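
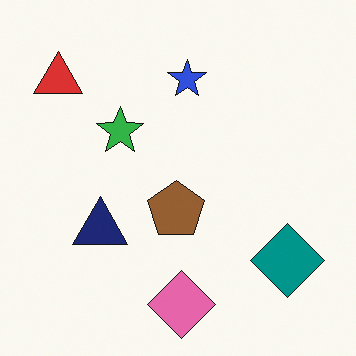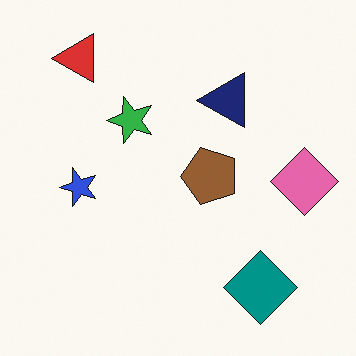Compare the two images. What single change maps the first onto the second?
Transposed (reflected across the top-left ↔ bottom-right diagonal).

Shapes have swapped their row and column positions — what was in the top-right is now in the bottom-left — a diagonal reflection.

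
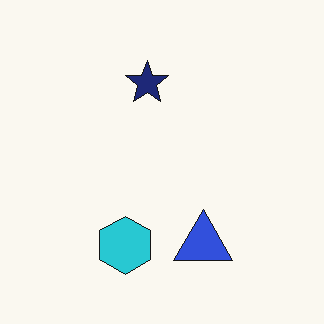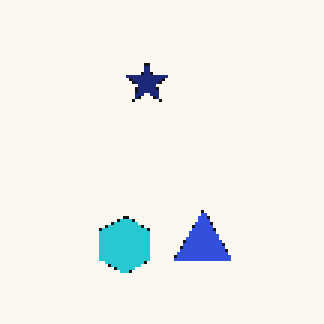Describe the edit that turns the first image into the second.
This is the original image mildly pixelated.

Shapes are reduced to large square blocks; fine edges and outlines are lost — a downscale-then-upscale (mosaic) effect.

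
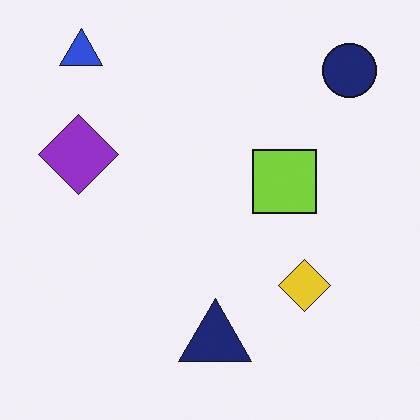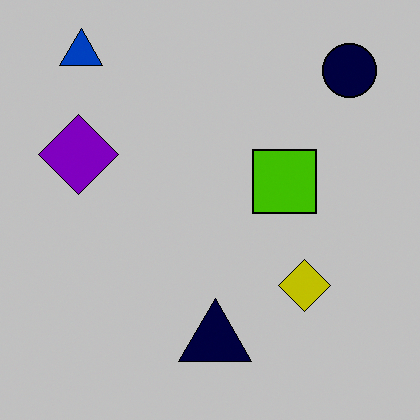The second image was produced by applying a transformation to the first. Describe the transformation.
This is the original image aggressively posterized.

Each flat color has snapped to a coarser quantized level — most visibly, the near-white background has dropped to a flat grey.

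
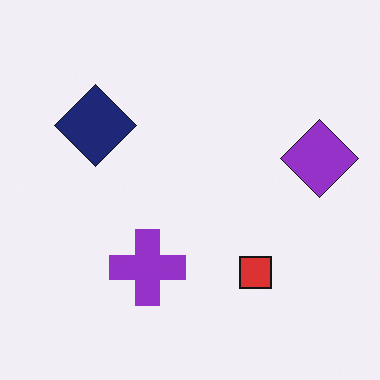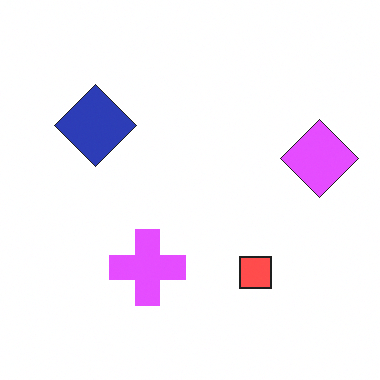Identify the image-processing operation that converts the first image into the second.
It was brightened a lot.

Every pixel — background and shapes alike — is uniformly brightened.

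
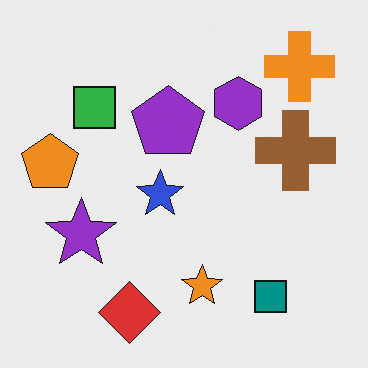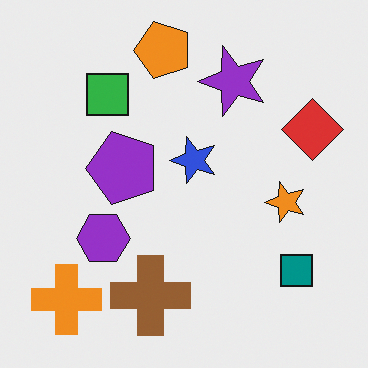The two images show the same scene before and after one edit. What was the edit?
This is the original image transposed (reflected across the top-left ↔ bottom-right diagonal).

Shapes have swapped their row and column positions — what was in the top-right is now in the bottom-left — a diagonal reflection.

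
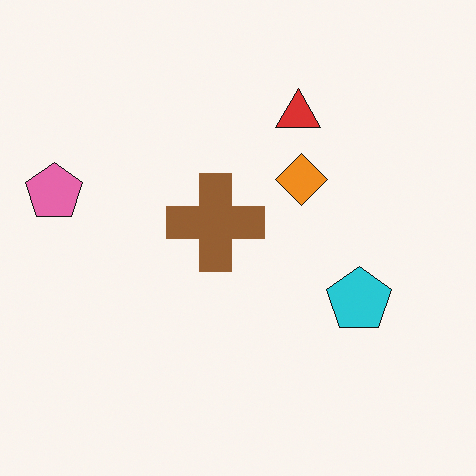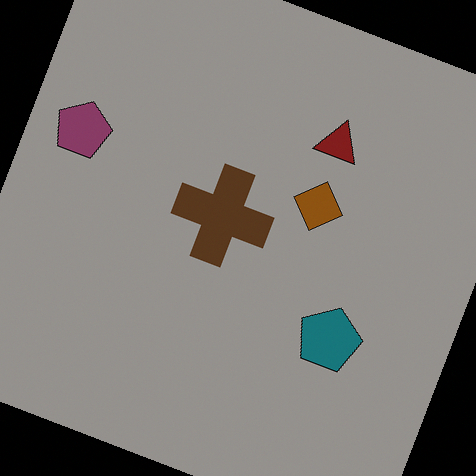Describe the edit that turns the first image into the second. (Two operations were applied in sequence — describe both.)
Substantially darkened, then rotated clockwise by a clearly visible amount.

Every pixel — background and shapes alike — is uniformly darkened. Every shape is tilted by the same angle and the image corners show triangular fill wedges — a whole-image rotation by a non-right angle.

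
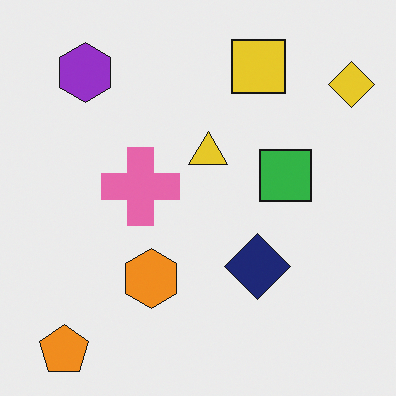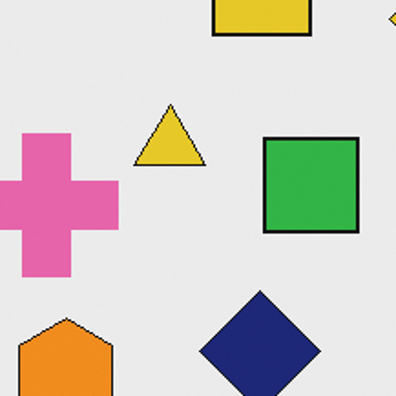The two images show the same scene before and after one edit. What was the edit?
The second image is the first cropped tightly and scaled back up.

The visible shapes are larger and the field of view is narrower; shapes near the original edges may be partly or wholly outside the frame — a crop-and-rescale.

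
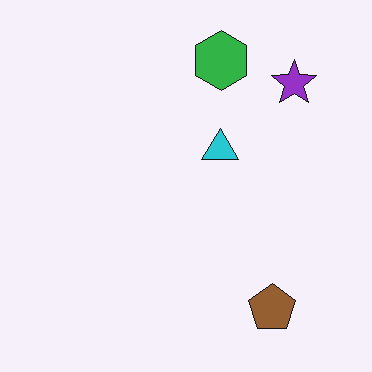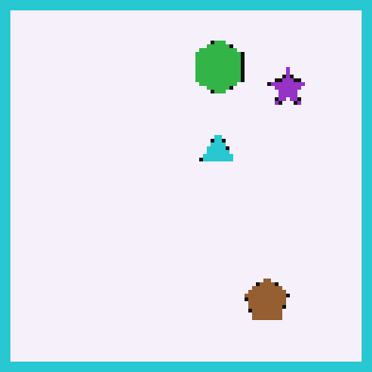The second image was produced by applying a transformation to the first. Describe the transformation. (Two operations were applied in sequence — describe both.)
This is the original image mildly pixelated, then framed with a cyan border.

Shapes are reduced to large square blocks; fine edges and outlines are lost — a downscale-then-upscale (mosaic) effect. A solid cyan frame runs around the edge of the second image, with the content slightly shrunk inside it.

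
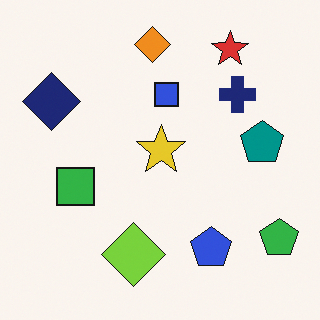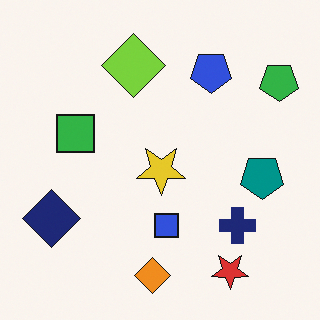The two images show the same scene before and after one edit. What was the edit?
The transformation is: flipped vertically (top ↔ bottom).

The orange diamond is in the top of the first image and the bottom of the second — shapes on opposite sides of the horizontal midline have swapped in a mirror flip.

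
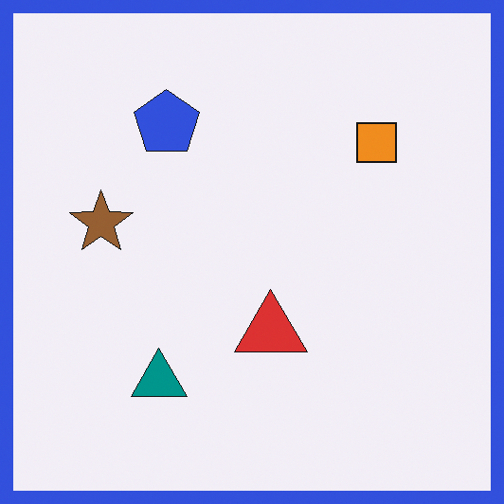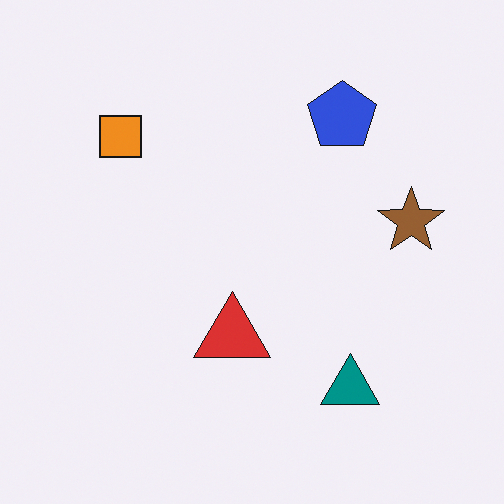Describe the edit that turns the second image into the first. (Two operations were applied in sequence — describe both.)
The image was flipped horizontally (left ↔ right), then framed with a blue border.

The brown star is in the right of the second image and the left of the first — shapes on opposite sides of the vertical midline have swapped in a mirror flip. A solid blue frame runs around the edge of the first image, with the content slightly shrunk inside it.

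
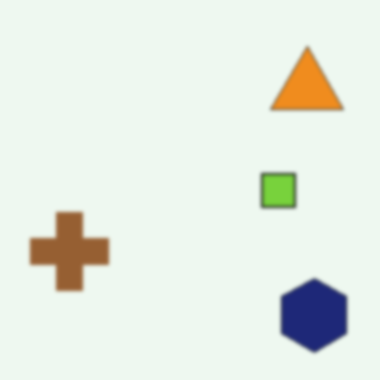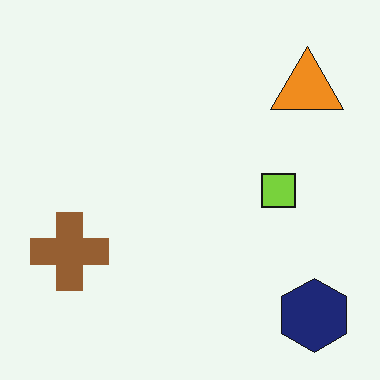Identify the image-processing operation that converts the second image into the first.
This is the original image lightly blurred.

Shape edges and outlines are uniformly softened across the whole image.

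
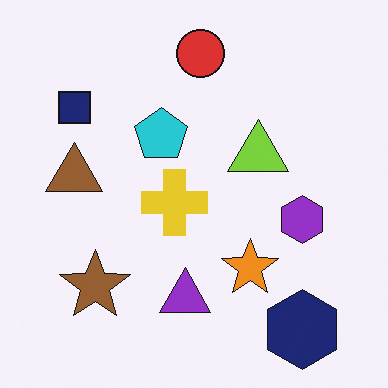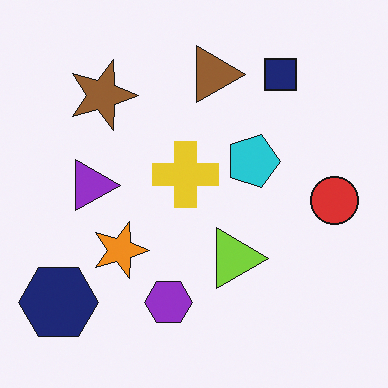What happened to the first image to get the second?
Rotated 90° clockwise.

The navy hexagon sits in the bottom-right of the first image and the bottom-left of the second — consistent with a whole-image 90° clockwise rotation.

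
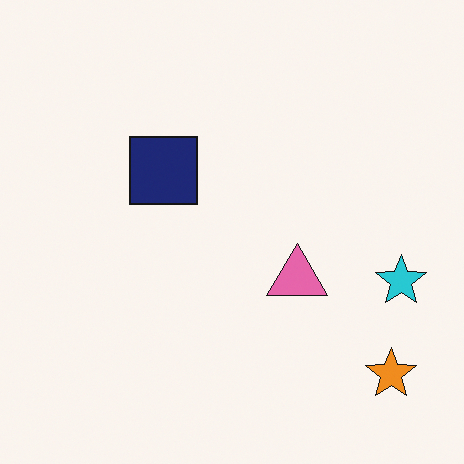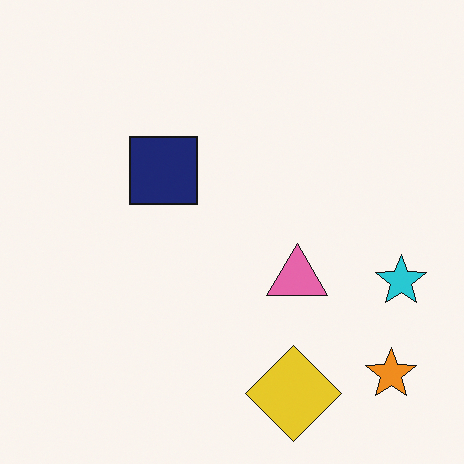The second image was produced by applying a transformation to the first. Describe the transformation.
The transformation is: overlaid with an additional yellow diamond.

A yellow diamond appears in the second image that is absent from the first.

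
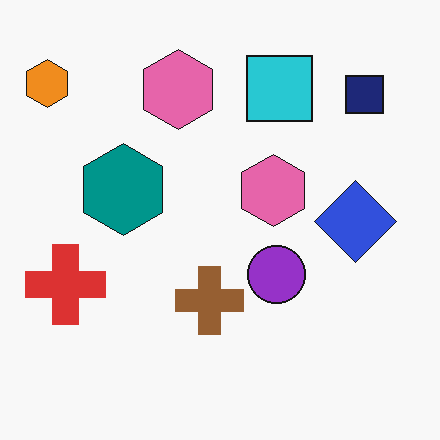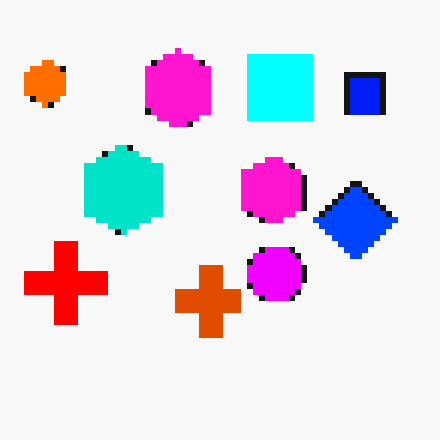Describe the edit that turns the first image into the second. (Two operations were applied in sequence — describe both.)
The image was pixelated into visible square blocks, then made much more vivid (saturation change).

Shapes are reduced to large square blocks; fine edges and outlines are lost — a downscale-then-upscale (mosaic) effect. All colors are more vivid — a global saturation change.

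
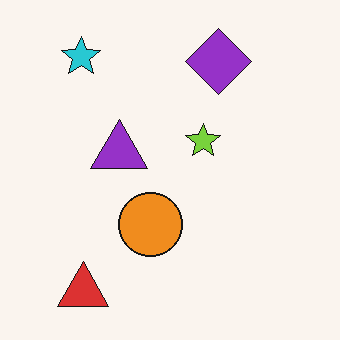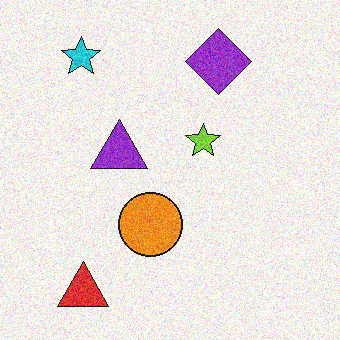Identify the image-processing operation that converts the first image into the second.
The second image is the first degraded with moderate additive noise.

Random speckle covers the whole image, including the flat background.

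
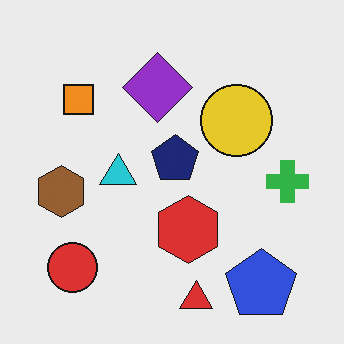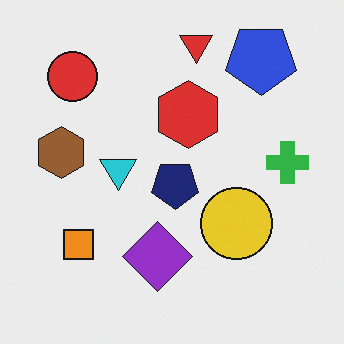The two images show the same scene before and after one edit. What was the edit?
The transformation is: flipped vertically (top ↔ bottom).

The red triangle is in the bottom of the first image and the top of the second — shapes on opposite sides of the horizontal midline have swapped in a mirror flip.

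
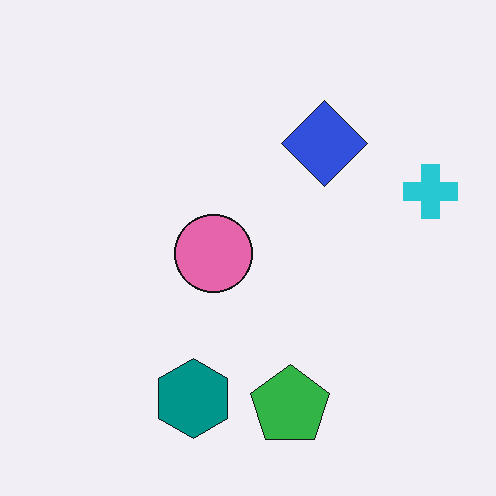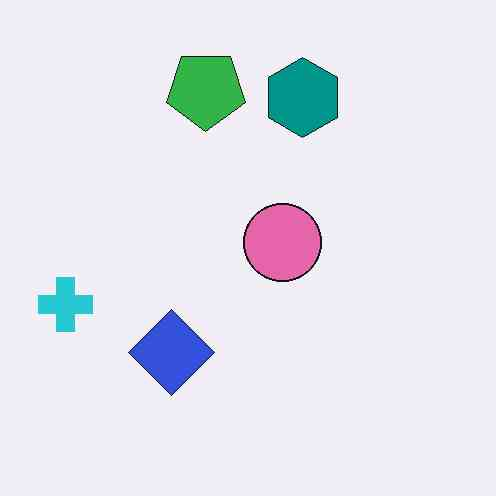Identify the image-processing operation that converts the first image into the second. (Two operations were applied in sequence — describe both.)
The image was rotated 180°, then JPEG-compressed with visible artifacts.

The cyan cross sits in the right of the first image and the left of the second — consistent with a whole-image 180° rotation. Blocky 8×8 compression artifacts appear around shape edges and the flat background shows ringing — characteristic JPEG degradation.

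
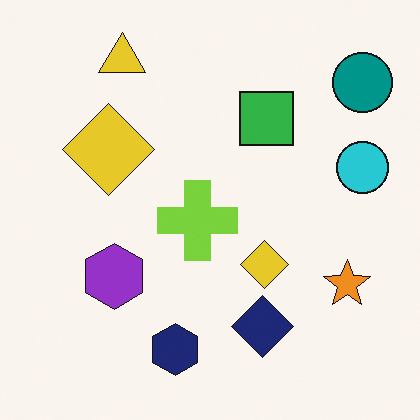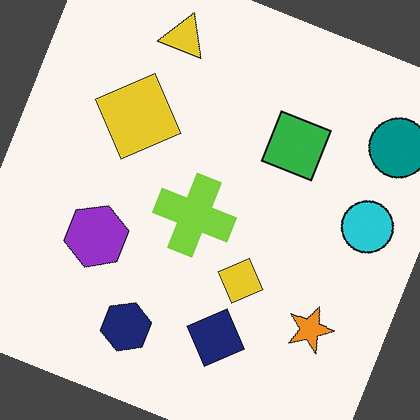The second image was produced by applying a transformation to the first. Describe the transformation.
Rotated clockwise by a moderate amount.

Every shape is tilted by the same angle and the image corners show triangular fill wedges — a whole-image rotation by a non-right angle.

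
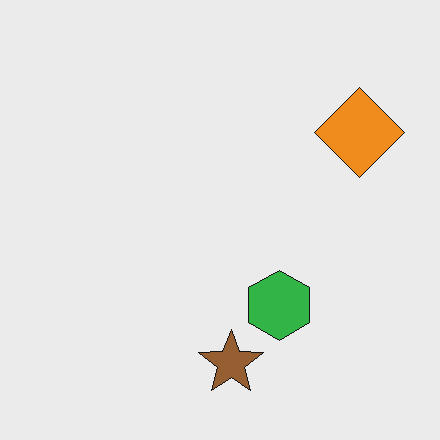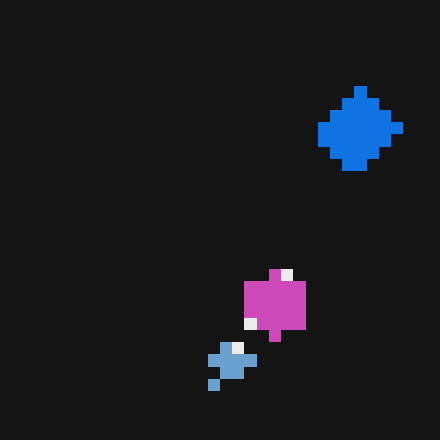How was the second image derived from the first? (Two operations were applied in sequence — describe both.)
Color-inverted (negative), then coarsely pixelated.

The light background has become dark and every shape's color is its complement — a photographic negative. Shapes are reduced to large square blocks; fine edges and outlines are lost — a downscale-then-upscale (mosaic) effect.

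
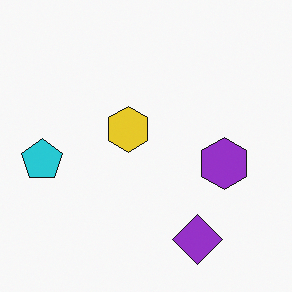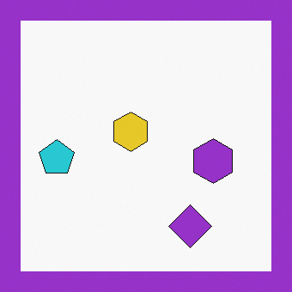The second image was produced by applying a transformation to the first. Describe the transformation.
The transformation is: framed with a purple border.

A solid purple frame runs around the edge of the second image, with the content slightly shrunk inside it.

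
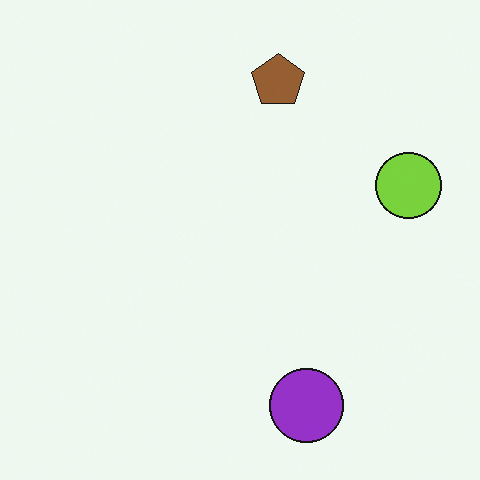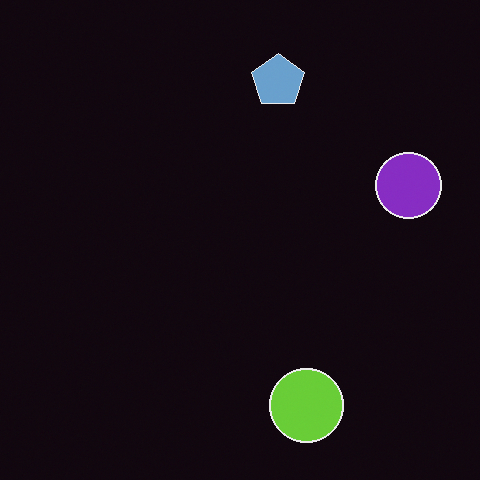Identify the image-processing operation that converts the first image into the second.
The image was color-inverted (negative).

The light background has become dark and every shape's color is its complement — a photographic negative.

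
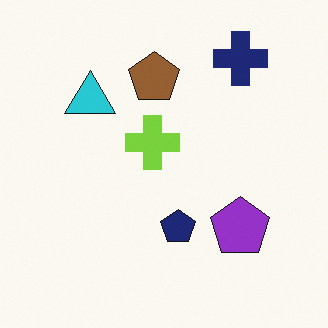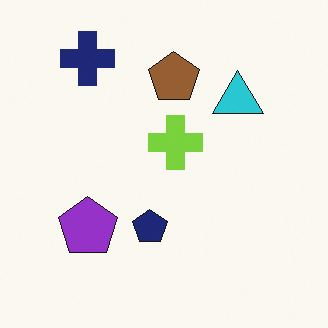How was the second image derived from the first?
It was flipped horizontally (left ↔ right).

The purple pentagon is in the bottom-right of the first image and the bottom-left of the second — shapes on opposite sides of the vertical midline have swapped in a mirror flip.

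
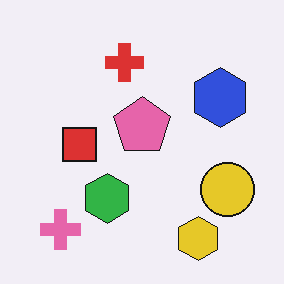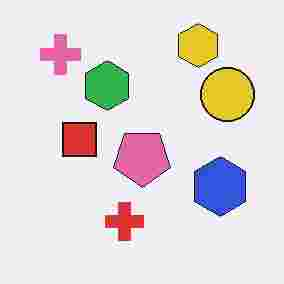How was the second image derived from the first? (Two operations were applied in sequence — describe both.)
This is the original image flipped vertically (top ↔ bottom), then heavily JPEG-compressed with obvious blocking artifacts.

The yellow hexagon is in the bottom-right of the first image and the top-right of the second — shapes on opposite sides of the horizontal midline have swapped in a mirror flip. Blocky 8×8 compression artifacts appear around shape edges and the flat background shows ringing — characteristic JPEG degradation.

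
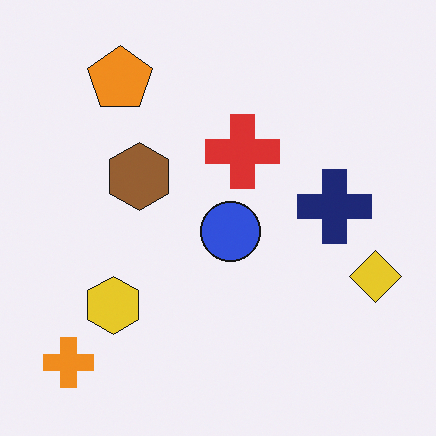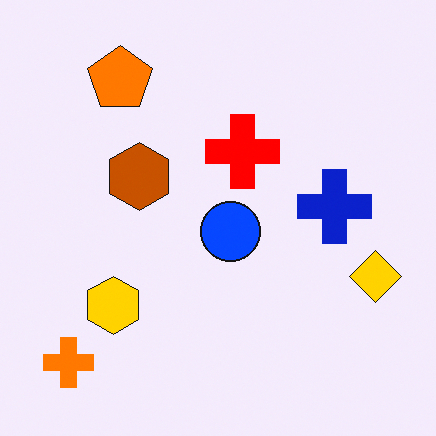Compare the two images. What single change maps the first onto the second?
The image was heavily oversaturated.

All colors are more vivid — a global saturation change.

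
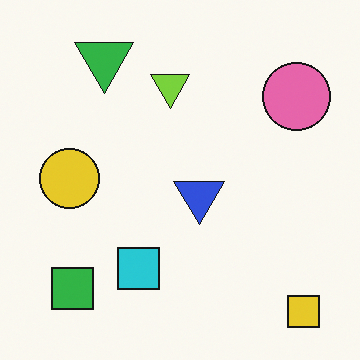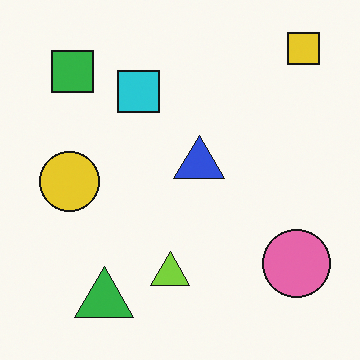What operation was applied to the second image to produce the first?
This is the original image flipped vertically (top ↔ bottom).

The yellow square is in the top-right of the second image and the bottom-right of the first — shapes on opposite sides of the horizontal midline have swapped in a mirror flip.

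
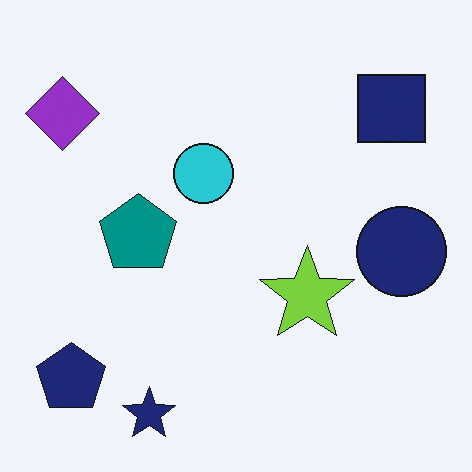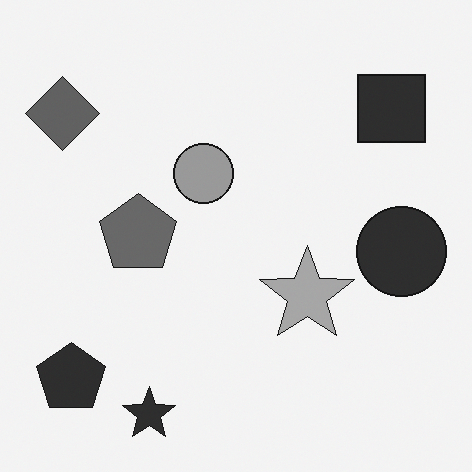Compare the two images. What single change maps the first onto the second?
The transformation is: converted to grayscale.

All color is removed — every shape is now a shade of grey.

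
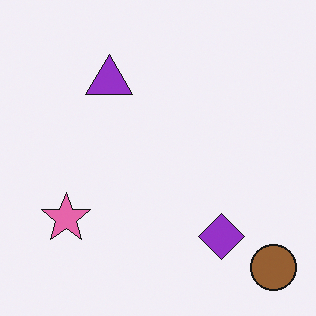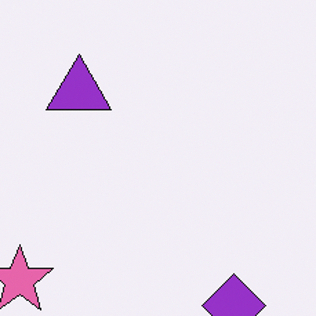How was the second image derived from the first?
This is the original image cropped slightly and scaled back up.

The visible shapes are larger and the field of view is narrower; shapes near the original edges may be partly or wholly outside the frame — a crop-and-rescale.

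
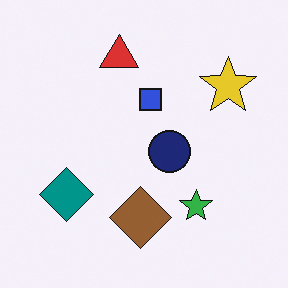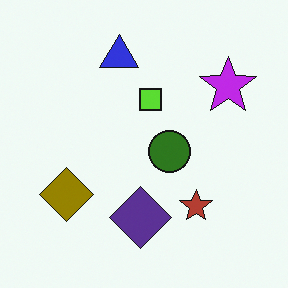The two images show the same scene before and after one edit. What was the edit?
The image was hue-shifted through roughly half the color wheel.

Every shape's color has rotated by the same amount around the hue wheel — a uniform hue shift.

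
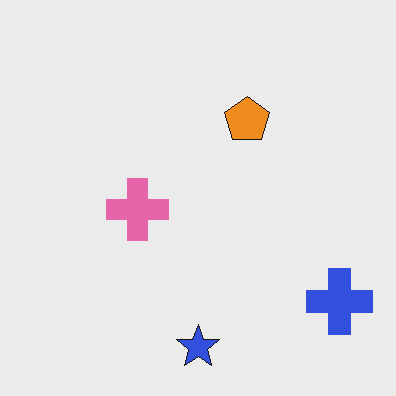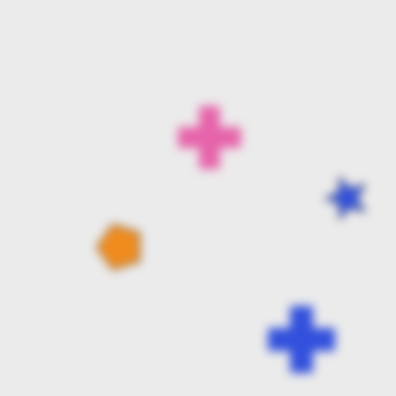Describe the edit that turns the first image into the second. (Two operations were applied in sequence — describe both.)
The second image is the first noticeably gaussian-blurred, then transposed (reflected across the top-left ↔ bottom-right diagonal).

Shape edges and outlines are uniformly softened across the whole image. Shapes have swapped their row and column positions — what was in the top-right is now in the bottom-left — a diagonal reflection.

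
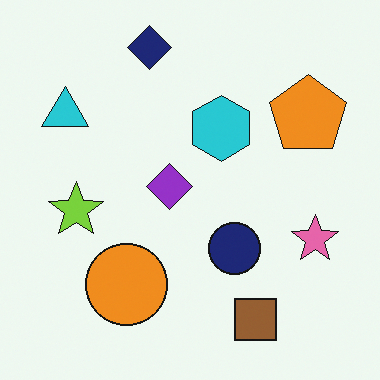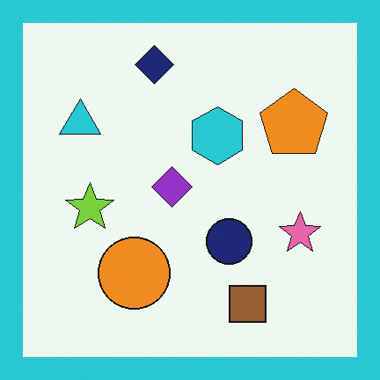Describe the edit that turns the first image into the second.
Framed with a cyan border.

A solid cyan frame runs around the edge of the second image, with the content slightly shrunk inside it.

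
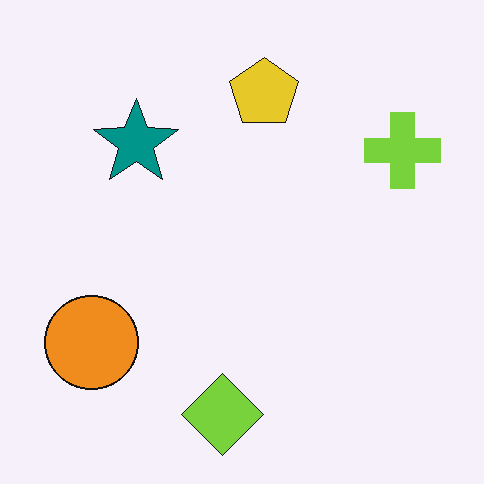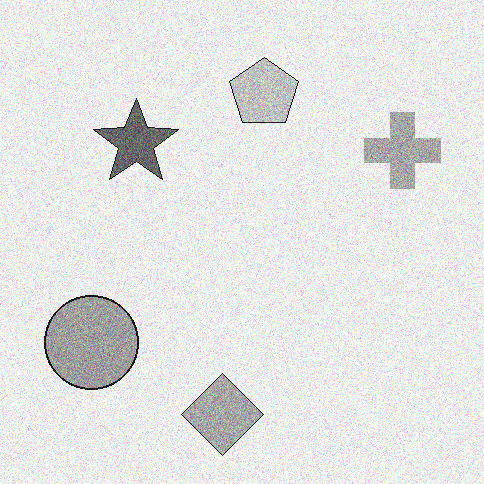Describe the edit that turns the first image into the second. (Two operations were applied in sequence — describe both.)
The second image is the first converted to grayscale, then degraded with visible gaussian noise.

All color is removed — every shape is now a shade of grey. Random speckle covers the whole image, including the flat background.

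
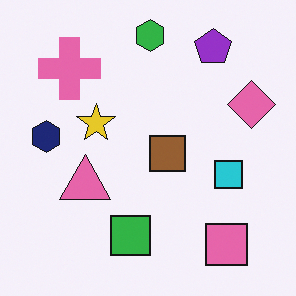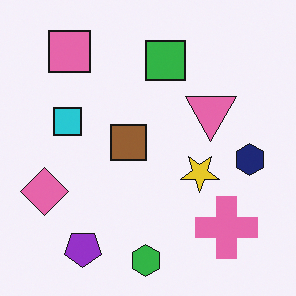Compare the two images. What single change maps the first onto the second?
This is the original image rotated 180°.

The pink square sits in the bottom-right of the first image and the top-left of the second — consistent with a whole-image 180° rotation.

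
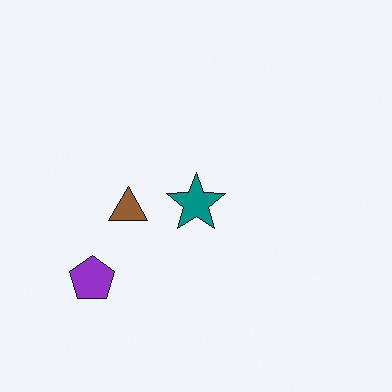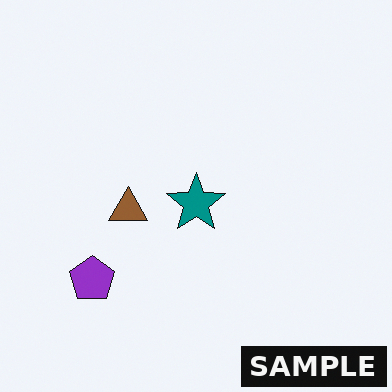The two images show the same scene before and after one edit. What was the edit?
The image was watermarked with the text "SAMPLE" in the lower-right corner.

A dark label reading "SAMPLE" appears in the lower-right corner.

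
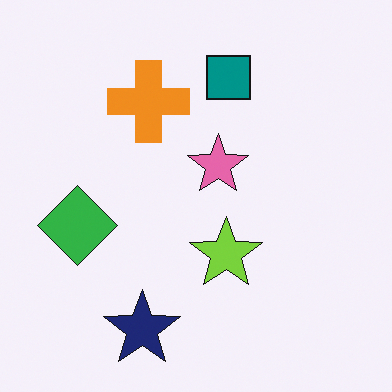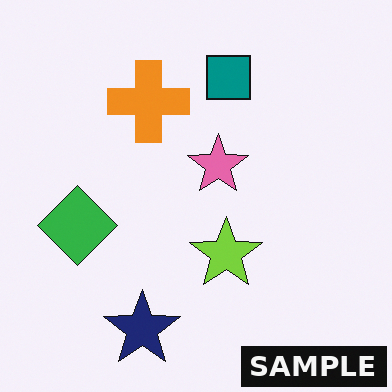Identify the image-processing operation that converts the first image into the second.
It was watermarked with the text "SAMPLE" in the lower-right corner.

A dark label reading "SAMPLE" appears in the lower-right corner.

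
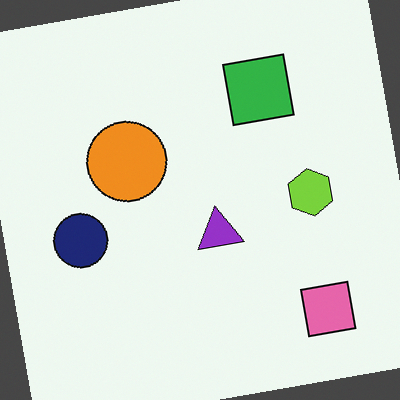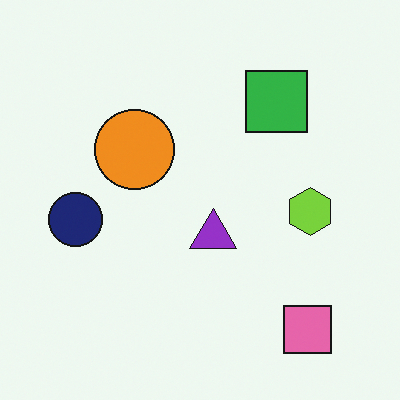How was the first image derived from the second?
Rotated counter-clockwise by a slight angle.

Every shape is tilted by the same angle and the image corners show triangular fill wedges — a whole-image rotation by a non-right angle.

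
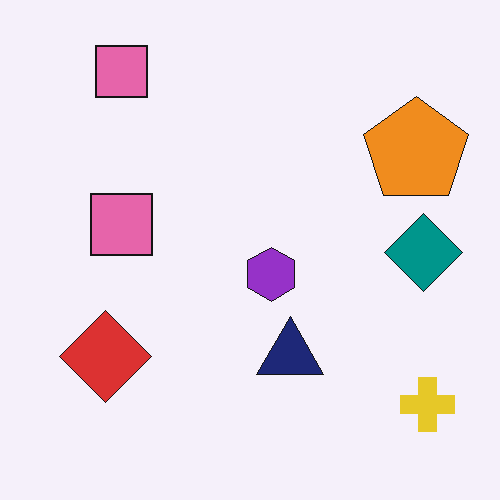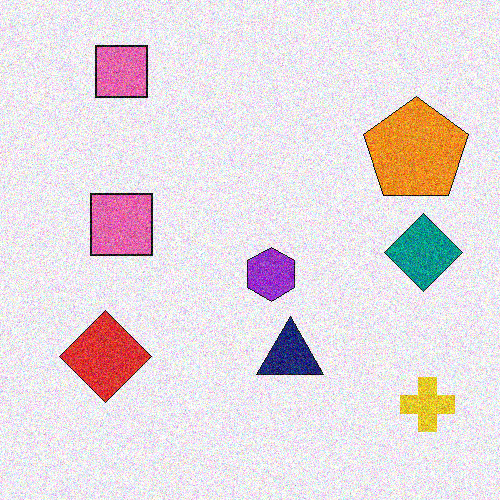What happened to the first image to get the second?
It was degraded with strong gaussian noise.

Random speckle covers the whole image, including the flat background.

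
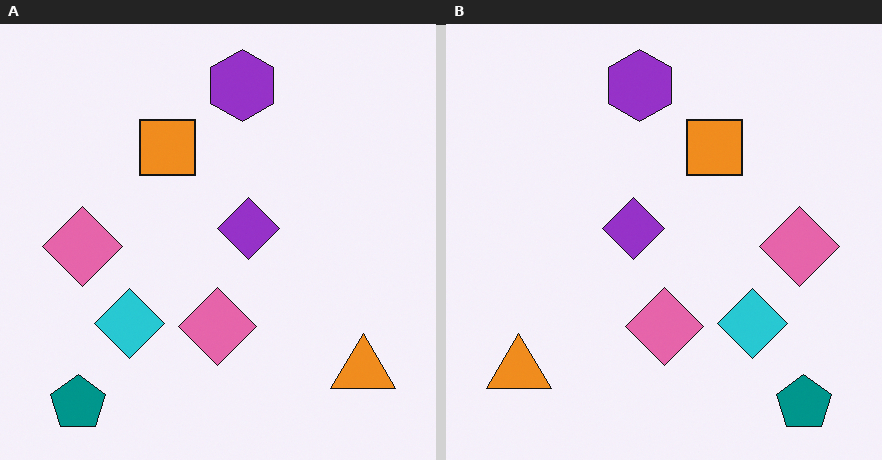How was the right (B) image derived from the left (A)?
The right (B) image is the left (A) flipped horizontally (left ↔ right).

The orange triangle is in the bottom-right of the left (A) image and the bottom-left of the right (B) — shapes on opposite sides of the vertical midline have swapped in a mirror flip.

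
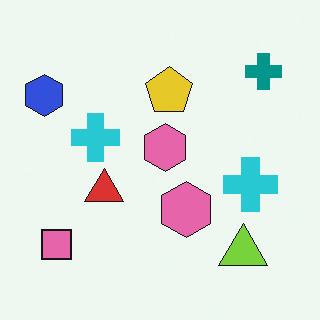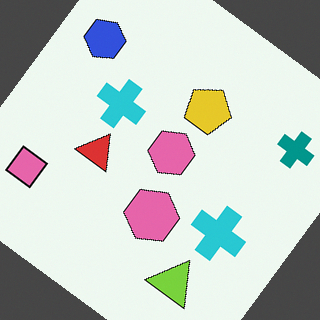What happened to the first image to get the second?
It was rotated clockwise by a large amount — several tens of degrees.

Every shape is tilted by the same angle and the image corners show triangular fill wedges — a whole-image rotation by a non-right angle.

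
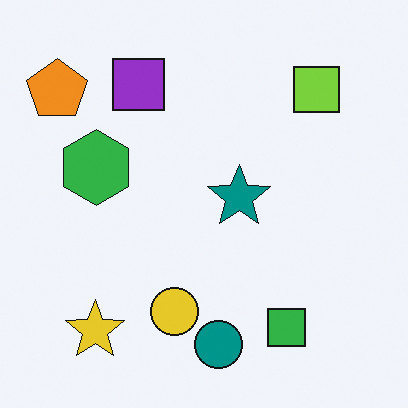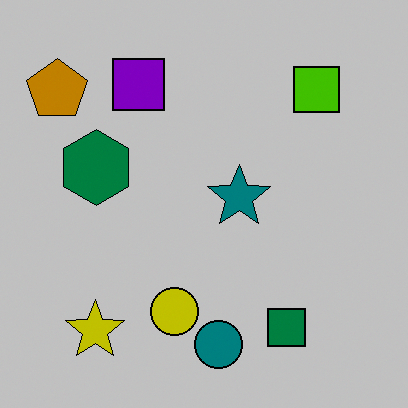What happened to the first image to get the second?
It was aggressively posterized.

Each flat color has snapped to a coarser quantized level — most visibly, the near-white background has dropped to a flat grey.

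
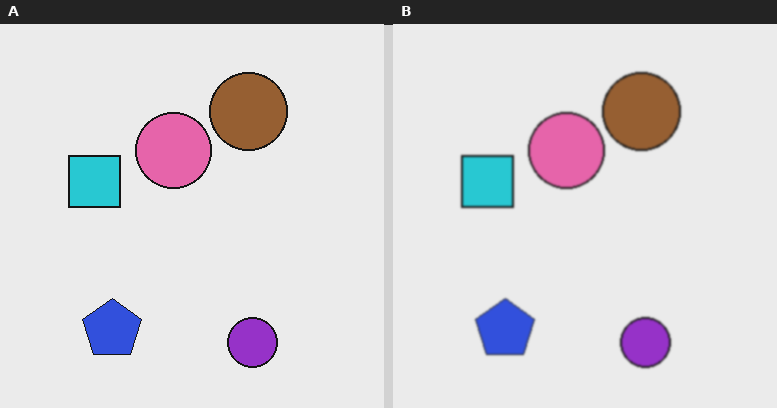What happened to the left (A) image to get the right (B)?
It was given a subtle gaussian blur.

Shape edges and outlines are uniformly softened across the whole image.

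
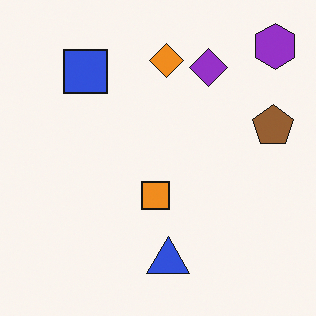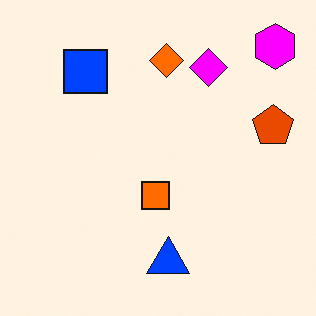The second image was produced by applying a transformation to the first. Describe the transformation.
The second image is the first made much more vivid (saturation change).

All colors are more vivid — a global saturation change.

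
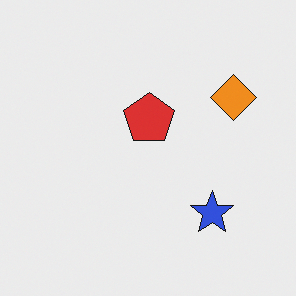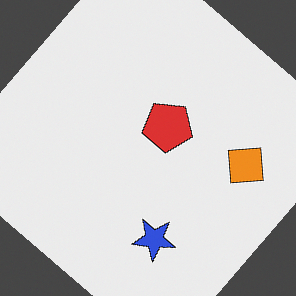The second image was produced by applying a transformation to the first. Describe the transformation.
This is the original image rotated clockwise by a large amount — several tens of degrees.

Every shape is tilted by the same angle and the image corners show triangular fill wedges — a whole-image rotation by a non-right angle.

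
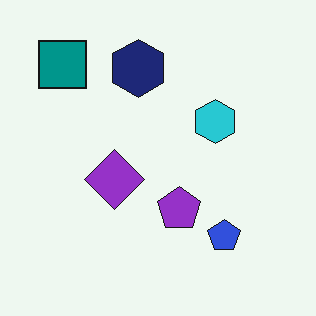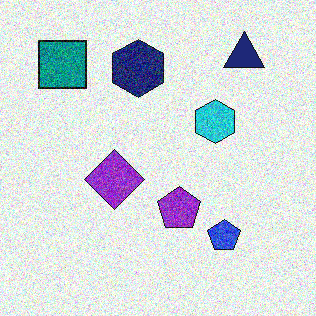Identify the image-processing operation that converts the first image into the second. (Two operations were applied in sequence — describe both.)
The second image is the first degraded with heavy additive noise, then overlaid with an additional navy triangle.

Random speckle covers the whole image, including the flat background. A navy triangle appears in the second image that is absent from the first.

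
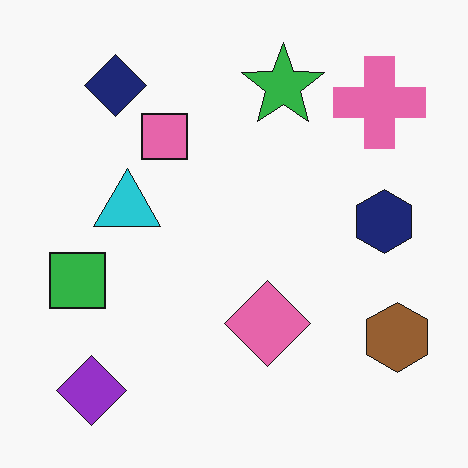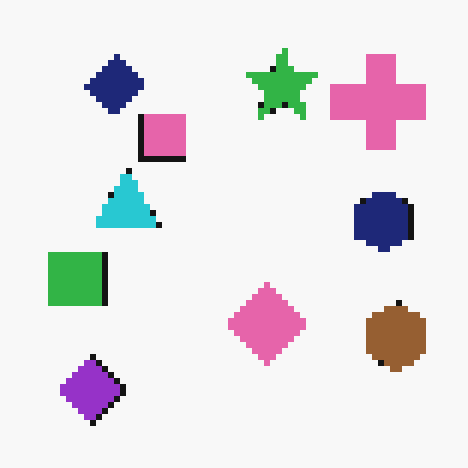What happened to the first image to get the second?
The image was moderately pixelated.

Shapes are reduced to large square blocks; fine edges and outlines are lost — a downscale-then-upscale (mosaic) effect.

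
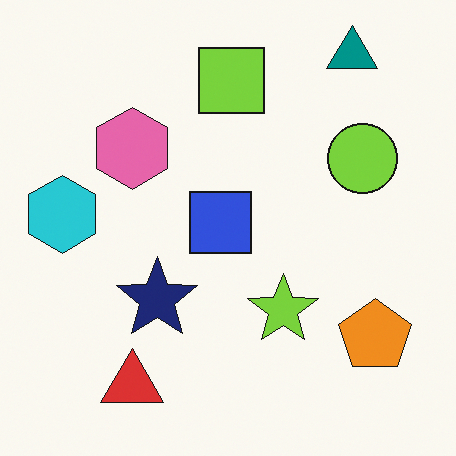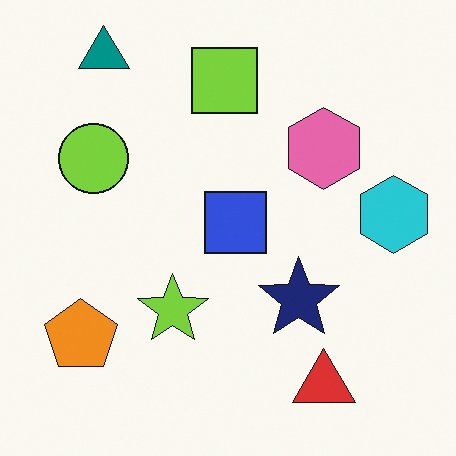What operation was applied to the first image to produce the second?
Flipped horizontally (left ↔ right).

The cyan hexagon is in the left of the first image and the right of the second — shapes on opposite sides of the vertical midline have swapped in a mirror flip.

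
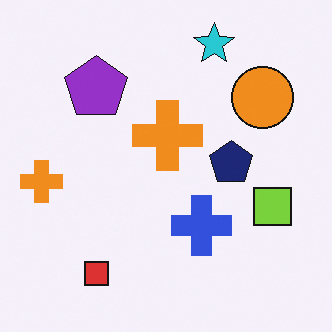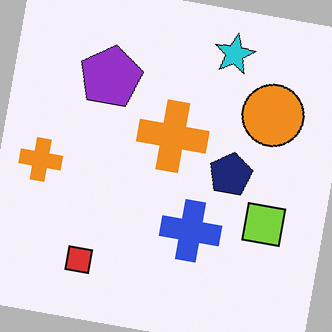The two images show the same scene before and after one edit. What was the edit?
It was rotated clockwise by a slight angle.

Every shape is tilted by the same angle and the image corners show triangular fill wedges — a whole-image rotation by a non-right angle.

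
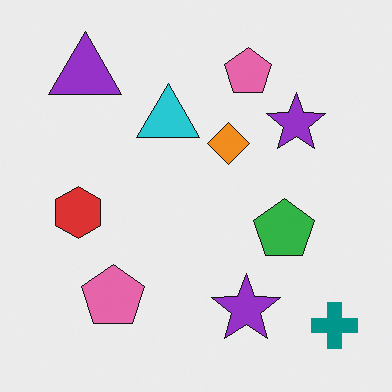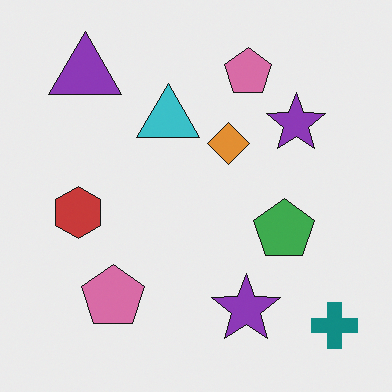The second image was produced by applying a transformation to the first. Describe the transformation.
The second image is the first slightly desaturated.

All colors are more muted and greyish — a global saturation change.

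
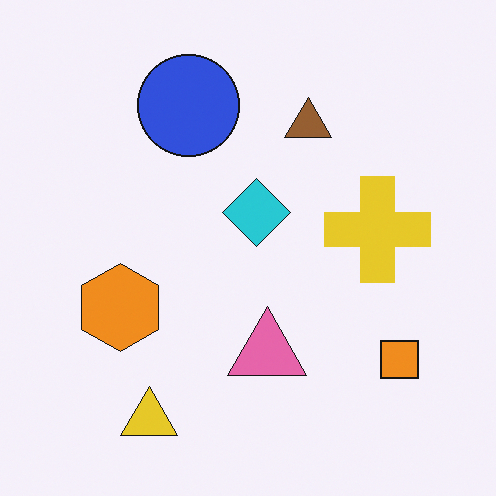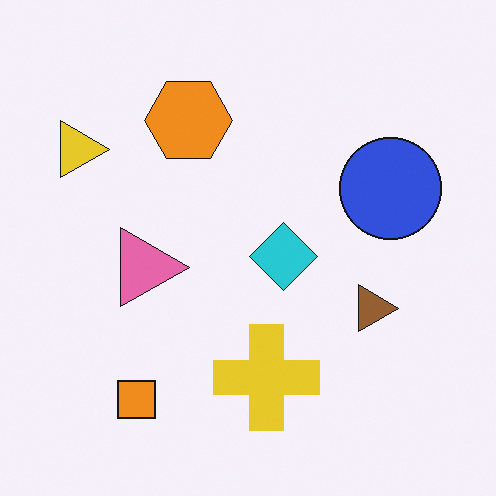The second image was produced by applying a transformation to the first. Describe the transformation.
This is the original image rotated 90° clockwise.

The yellow triangle sits in the bottom-left of the first image and the top-left of the second — consistent with a whole-image 90° clockwise rotation.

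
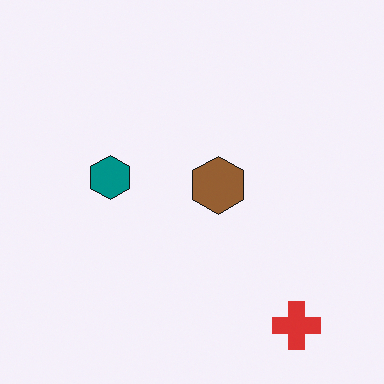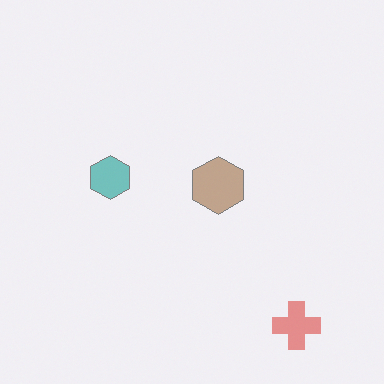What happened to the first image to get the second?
The transformation is: given much lower contrast.

Tones are pushed toward mid-grey across the whole image — a global contrast change.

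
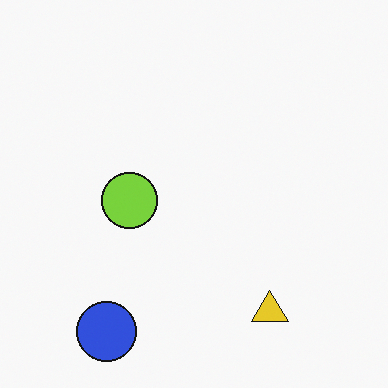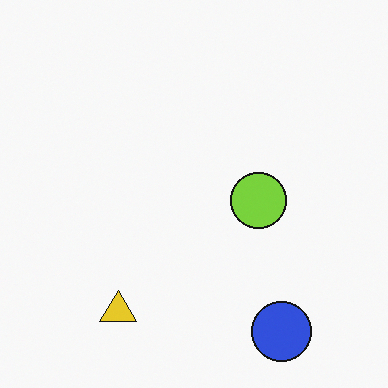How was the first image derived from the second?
This is the original image flipped horizontally (left ↔ right).

The blue circle is in the bottom-right of the second image and the bottom-left of the first — shapes on opposite sides of the vertical midline have swapped in a mirror flip.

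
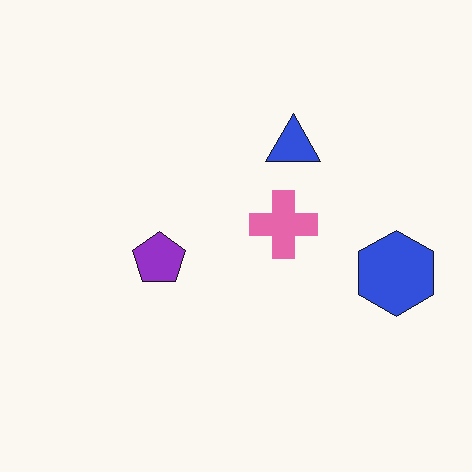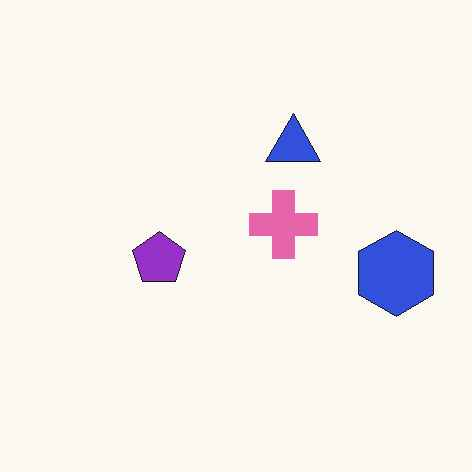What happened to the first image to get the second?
The transformation is: JPEG-compressed with visible artifacts.

Blocky 8×8 compression artifacts appear around shape edges and the flat background shows ringing — characteristic JPEG degradation.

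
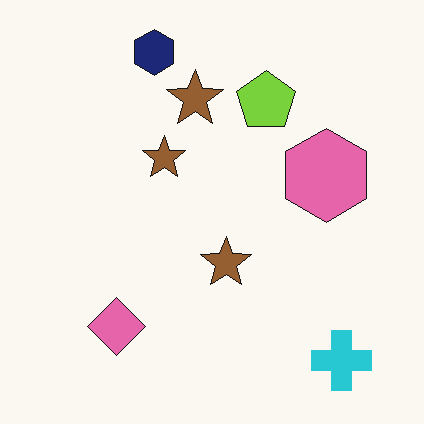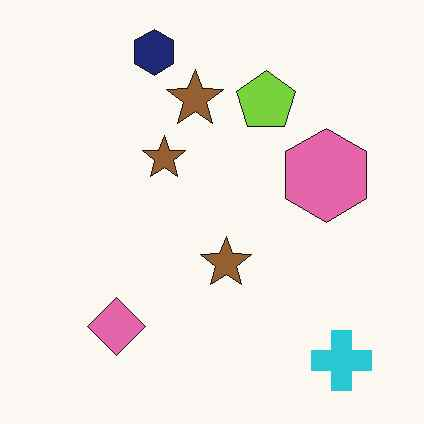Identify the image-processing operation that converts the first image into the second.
The transformation is: JPEG-compressed with visible artifacts.

Blocky 8×8 compression artifacts appear around shape edges and the flat background shows ringing — characteristic JPEG degradation.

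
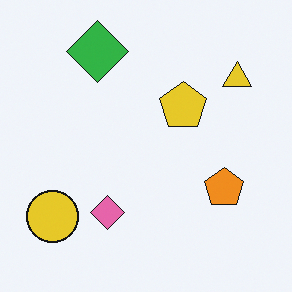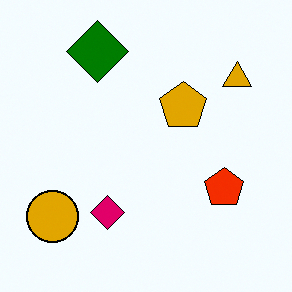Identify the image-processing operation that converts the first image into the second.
It was boosted in contrast.

Tones are pushed away from mid-grey across the whole image — a global contrast change.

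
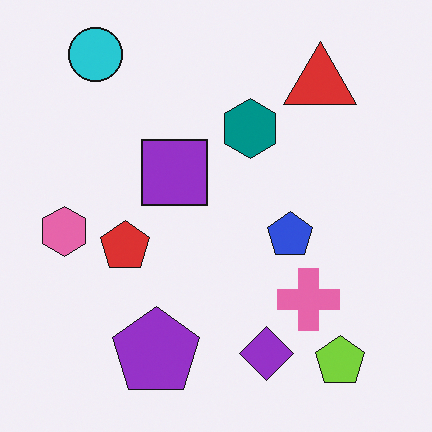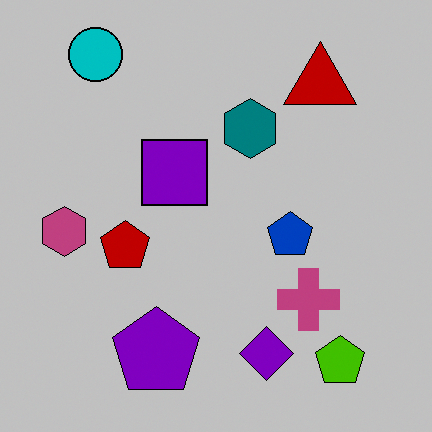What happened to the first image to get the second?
It was aggressively posterized.

Each flat color has snapped to a coarser quantized level — most visibly, the near-white background has dropped to a flat grey.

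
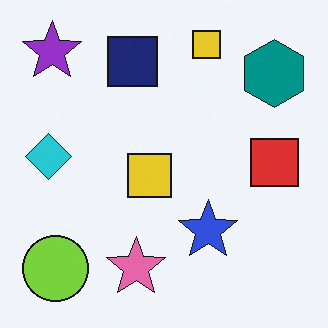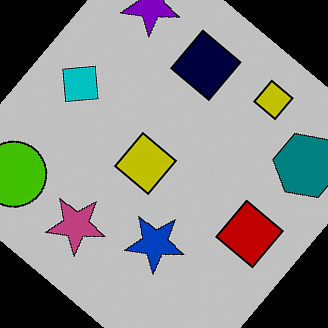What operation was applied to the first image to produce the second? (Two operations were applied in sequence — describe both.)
It was aggressively posterized, then rotated clockwise by a large amount — several tens of degrees.

Each flat color has snapped to a coarser quantized level — most visibly, the near-white background has dropped to a flat grey. Every shape is tilted by the same angle and the image corners show triangular fill wedges — a whole-image rotation by a non-right angle.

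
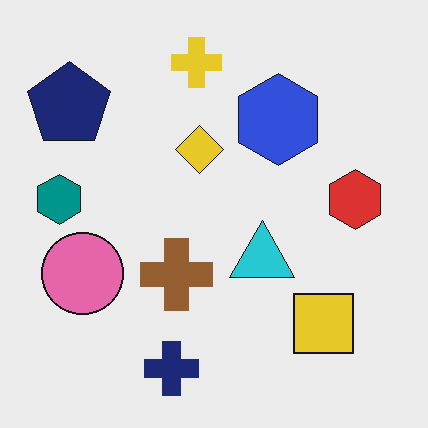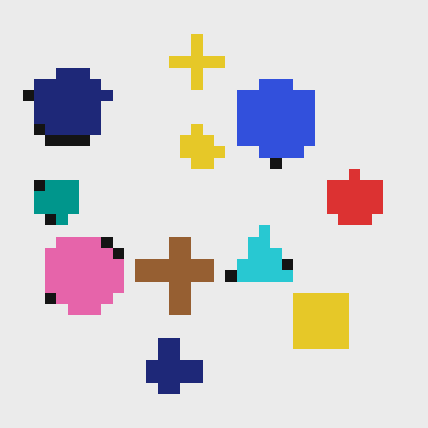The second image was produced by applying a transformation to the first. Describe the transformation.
The transformation is: coarsely pixelated.

Shapes are reduced to large square blocks; fine edges and outlines are lost — a downscale-then-upscale (mosaic) effect.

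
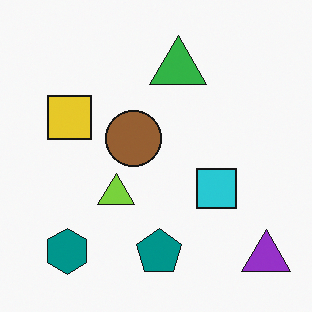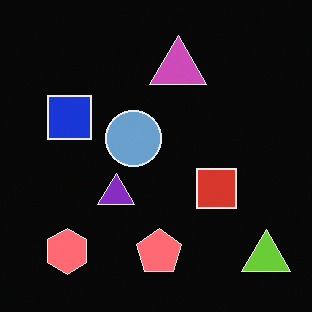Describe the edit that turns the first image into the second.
The transformation is: color-inverted (negative).

The light background has become dark and every shape's color is its complement — a photographic negative.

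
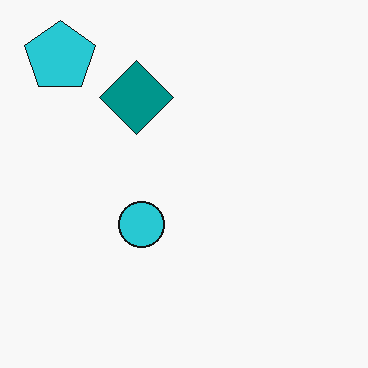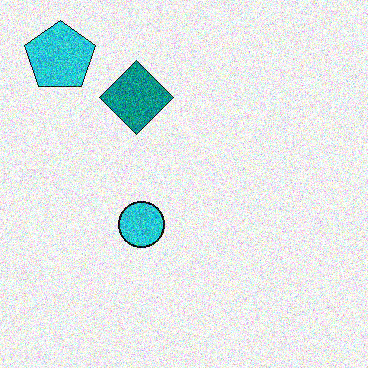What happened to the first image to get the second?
Degraded with heavy additive noise.

Random speckle covers the whole image, including the flat background.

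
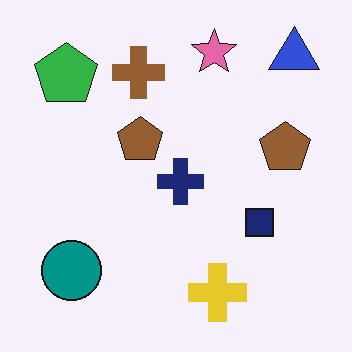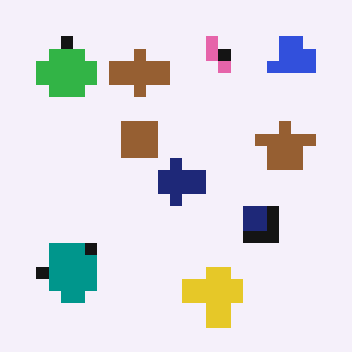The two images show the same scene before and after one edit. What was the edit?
This is the original image coarsely pixelated.

Shapes are reduced to large square blocks; fine edges and outlines are lost — a downscale-then-upscale (mosaic) effect.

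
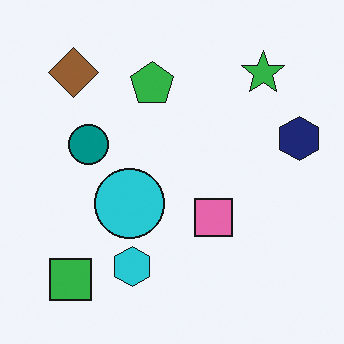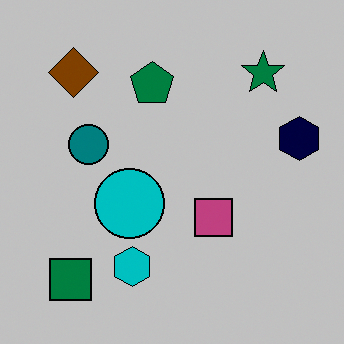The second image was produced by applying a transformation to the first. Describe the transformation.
It was heavily posterized to just a handful of flat colors.

Each flat color has snapped to a coarser quantized level — most visibly, the near-white background has dropped to a flat grey.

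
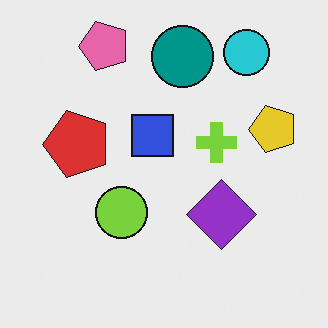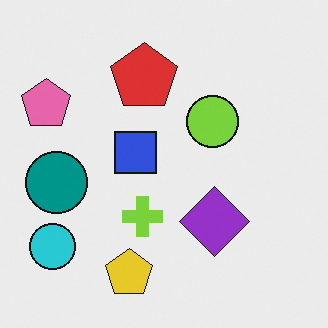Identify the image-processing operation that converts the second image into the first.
The first image is the second transposed (reflected across the top-left ↔ bottom-right diagonal).

Shapes have swapped their row and column positions — what was in the top-right is now in the bottom-left — a diagonal reflection.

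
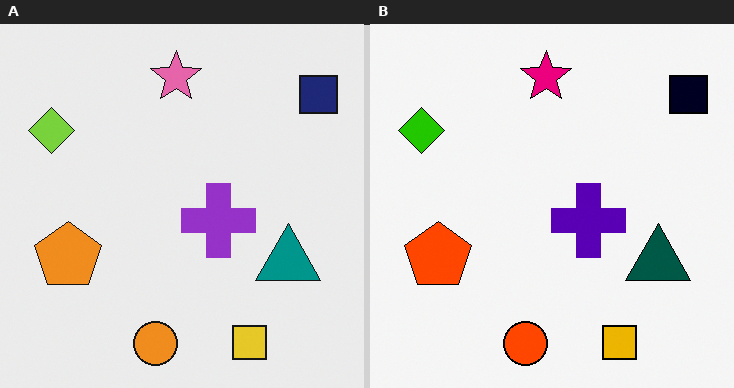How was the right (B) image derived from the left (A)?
The image was boosted in contrast.

Tones are pushed away from mid-grey across the whole image — a global contrast change.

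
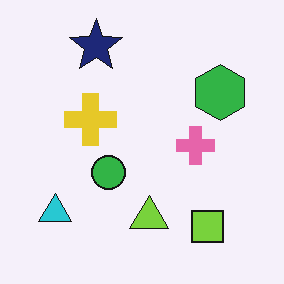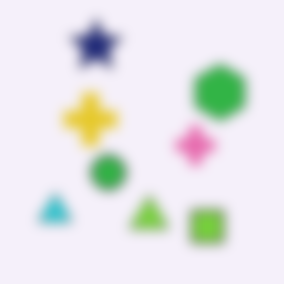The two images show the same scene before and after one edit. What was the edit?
The second image is the first strongly gaussian-blurred.

Shape edges and outlines are uniformly softened across the whole image.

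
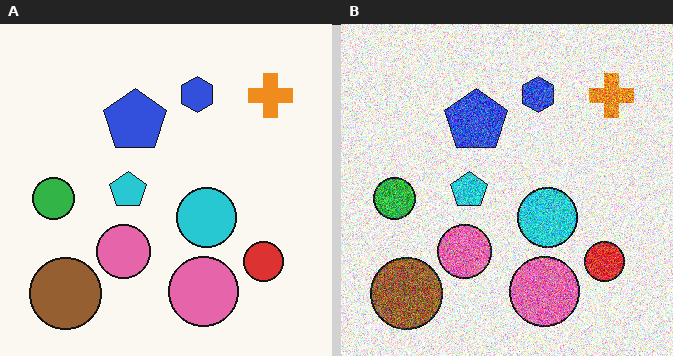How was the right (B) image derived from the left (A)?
This is the original image degraded with a thick layer of grain.

Random speckle covers the whole image, including the flat background.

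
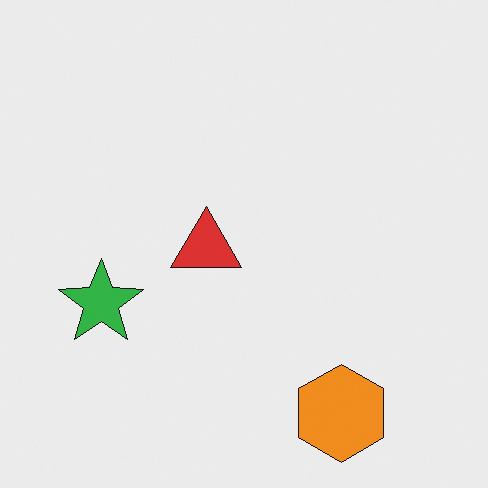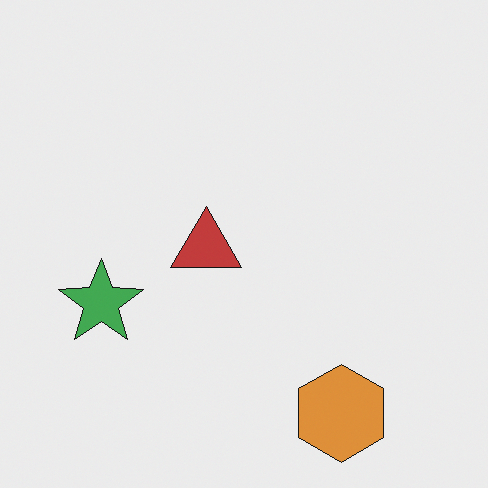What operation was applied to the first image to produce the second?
The image was slightly desaturated.

All colors are more muted and greyish — a global saturation change.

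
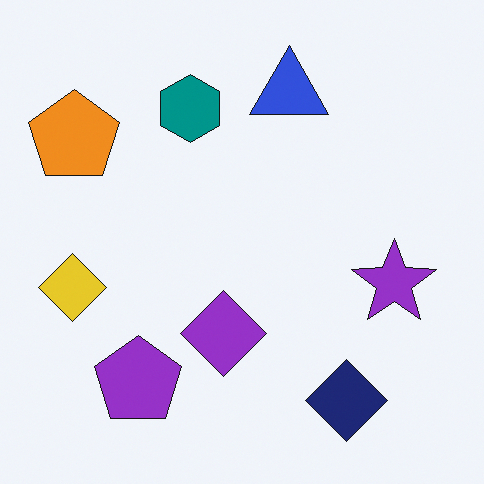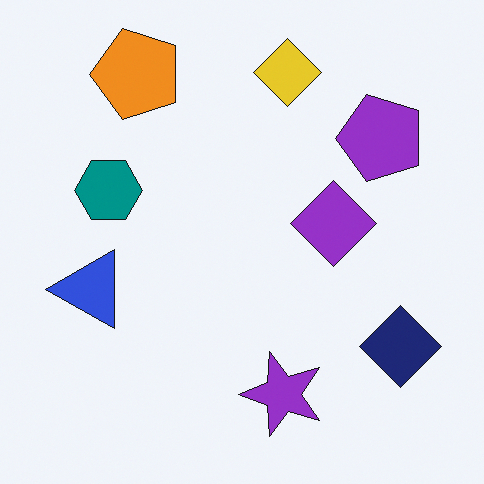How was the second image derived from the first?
The image was transposed (reflected across the top-left ↔ bottom-right diagonal).

Shapes have swapped their row and column positions — what was in the top-right is now in the bottom-left — a diagonal reflection.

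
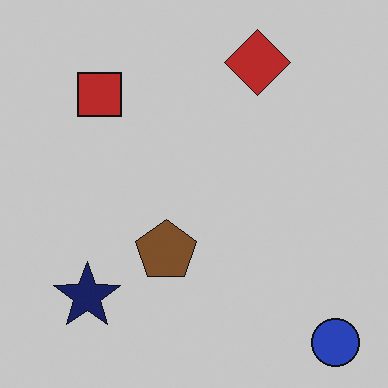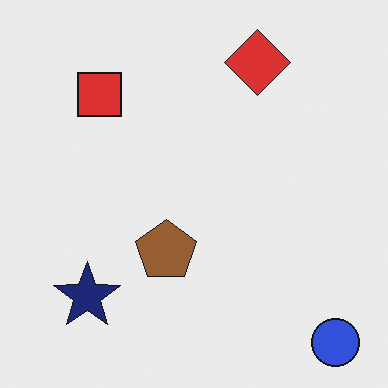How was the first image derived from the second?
Darkened a little.

Every pixel — background and shapes alike — is uniformly darkened.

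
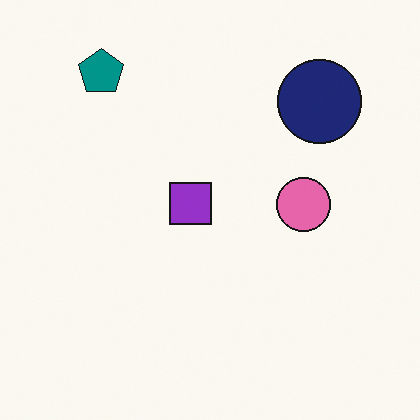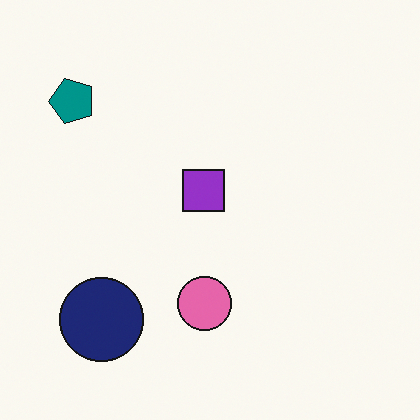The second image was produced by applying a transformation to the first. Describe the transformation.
The second image is the first transposed (reflected across the top-left ↔ bottom-right diagonal).

Shapes have swapped their row and column positions — what was in the top-right is now in the bottom-left — a diagonal reflection.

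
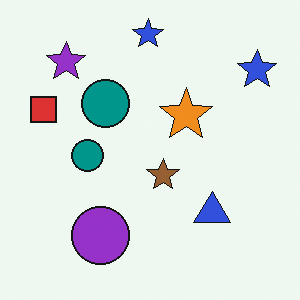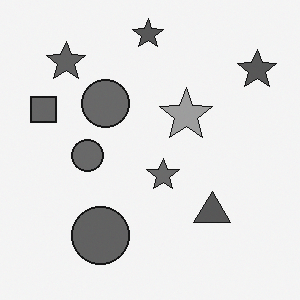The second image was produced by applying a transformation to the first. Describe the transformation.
This is the original image converted to grayscale.

All color is removed — every shape is now a shade of grey.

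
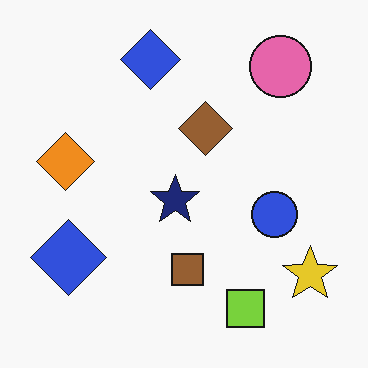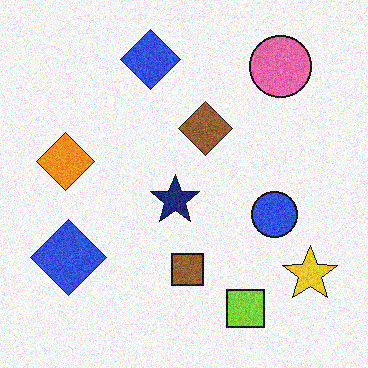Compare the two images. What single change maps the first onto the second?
It was degraded with visible gaussian noise.

Random speckle covers the whole image, including the flat background.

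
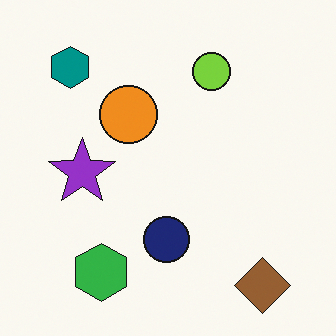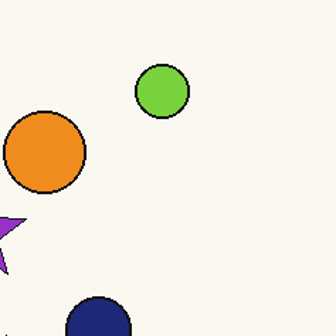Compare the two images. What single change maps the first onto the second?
The second image is the first cropped slightly and scaled back up.

The visible shapes are larger and the field of view is narrower; shapes near the original edges may be partly or wholly outside the frame — a crop-and-rescale.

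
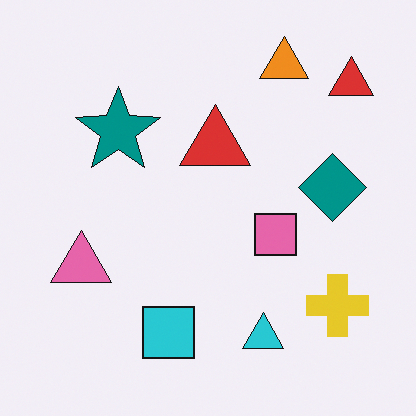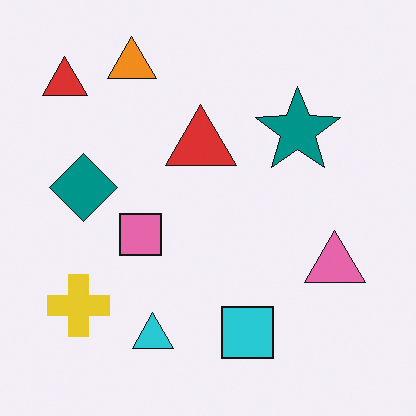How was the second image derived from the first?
This is the original image flipped horizontally (left ↔ right).

The yellow cross is in the bottom-right of the first image and the bottom-left of the second — shapes on opposite sides of the vertical midline have swapped in a mirror flip.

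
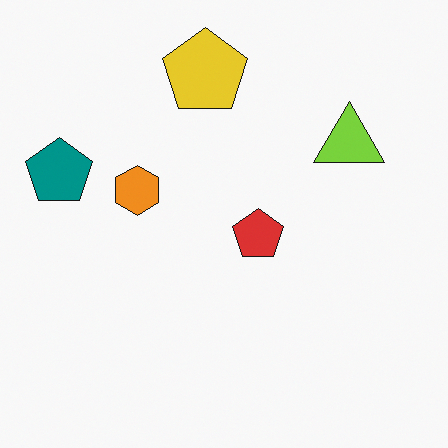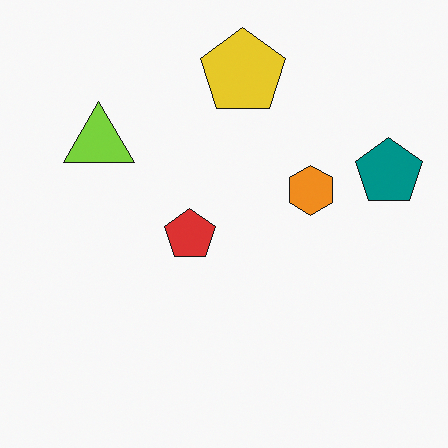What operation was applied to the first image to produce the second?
This is the original image flipped horizontally (left ↔ right).

The teal pentagon is in the left of the first image and the right of the second — shapes on opposite sides of the vertical midline have swapped in a mirror flip.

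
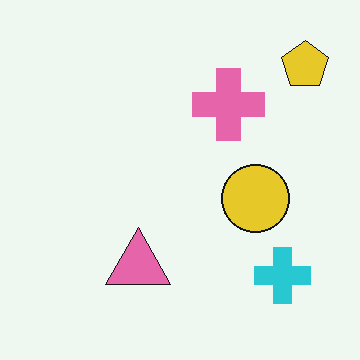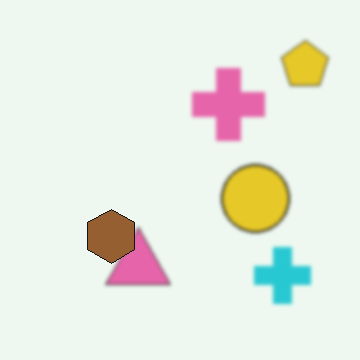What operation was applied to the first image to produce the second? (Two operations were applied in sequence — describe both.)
The image was slightly softened, then overlaid with an additional brown hexagon.

Shape edges and outlines are uniformly softened across the whole image. A brown hexagon appears in the second image that is absent from the first.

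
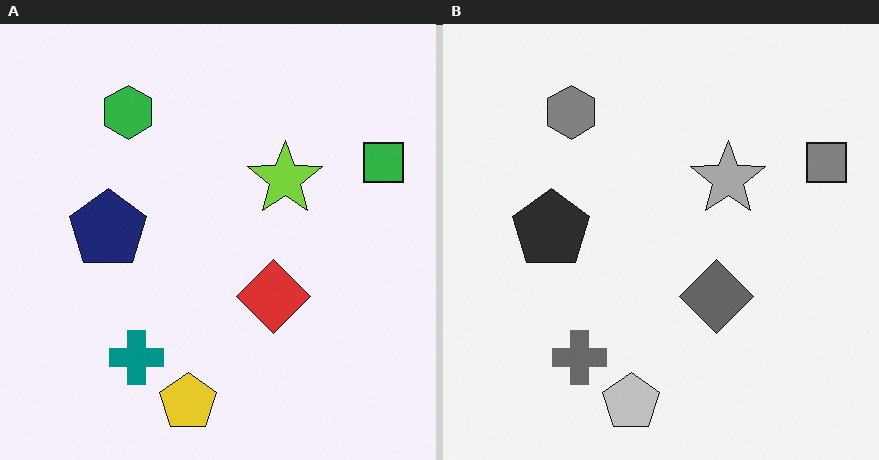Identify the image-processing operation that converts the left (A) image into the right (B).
The transformation is: converted to grayscale.

All color is removed — every shape is now a shade of grey.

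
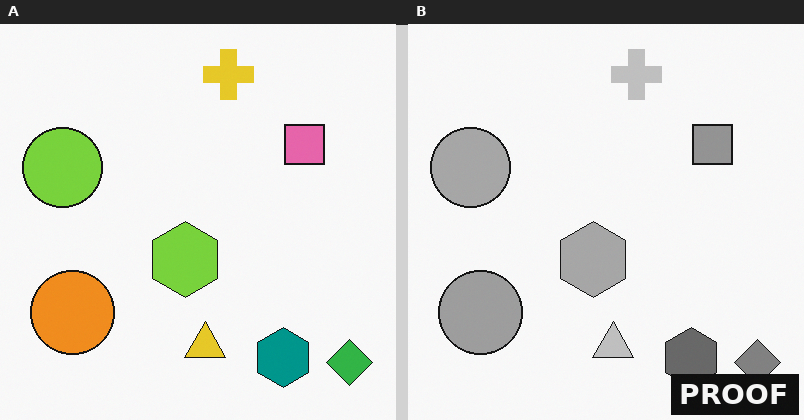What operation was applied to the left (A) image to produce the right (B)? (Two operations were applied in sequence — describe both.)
The right (B) image is the left (A) converted to grayscale, then watermarked with the text "PROOF" in the lower-right corner.

All color is removed — every shape is now a shade of grey. A dark label reading "PROOF" appears in the lower-right corner.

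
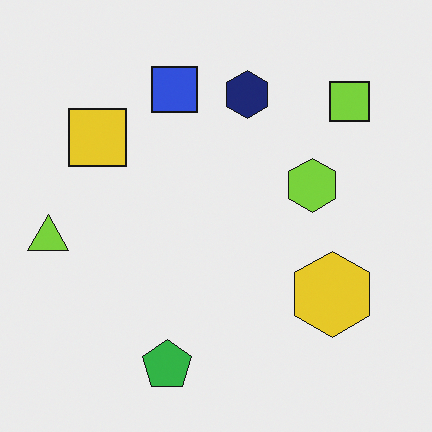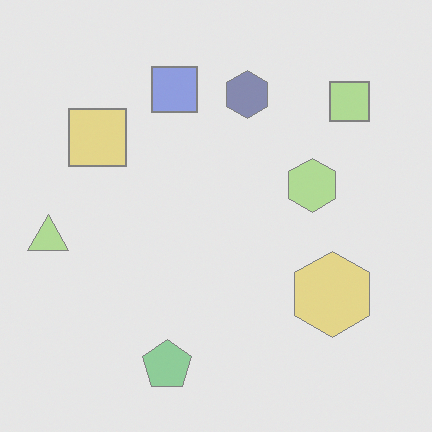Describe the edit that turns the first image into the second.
It was given much lower contrast.

Tones are pushed toward mid-grey across the whole image — a global contrast change.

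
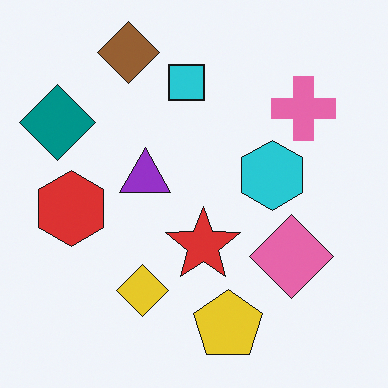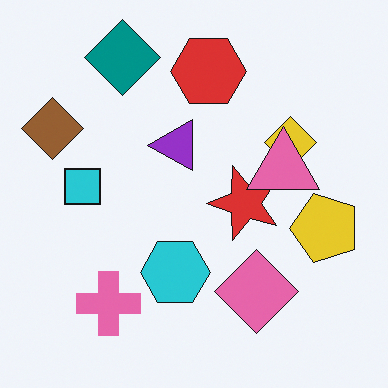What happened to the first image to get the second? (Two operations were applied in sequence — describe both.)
The second image is the first transposed (reflected across the top-left ↔ bottom-right diagonal), then overlaid with an additional pink triangle.

Shapes have swapped their row and column positions — what was in the top-right is now in the bottom-left — a diagonal reflection. A pink triangle appears in the second image that is absent from the first.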